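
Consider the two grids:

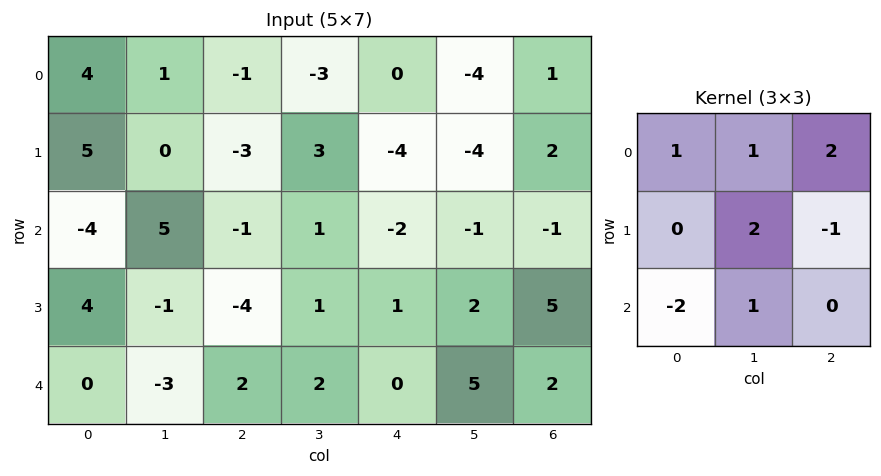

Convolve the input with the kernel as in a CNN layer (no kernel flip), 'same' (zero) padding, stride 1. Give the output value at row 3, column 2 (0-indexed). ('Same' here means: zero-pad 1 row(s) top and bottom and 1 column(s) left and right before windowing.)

The receptive field on the zero-padded input at this output position is [5 -1 1 / -1 -4 1 / -3 2 2]. Elementwise product with the kernel and sum: 5·1 + -1·1 + 1·2 + -4·2 + 1·-1 + -3·-2 + 2·1.

5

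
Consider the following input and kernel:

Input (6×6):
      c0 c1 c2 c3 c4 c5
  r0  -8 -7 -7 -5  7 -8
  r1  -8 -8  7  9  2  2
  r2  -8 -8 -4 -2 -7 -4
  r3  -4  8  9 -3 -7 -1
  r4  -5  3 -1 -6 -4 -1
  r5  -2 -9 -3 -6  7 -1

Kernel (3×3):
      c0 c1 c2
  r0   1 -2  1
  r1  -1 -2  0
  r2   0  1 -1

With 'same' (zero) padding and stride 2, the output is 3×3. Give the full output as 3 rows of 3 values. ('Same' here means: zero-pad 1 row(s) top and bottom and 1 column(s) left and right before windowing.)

Output[0,0]: The receptive field on the zero-padded input at this output position is [0 0 0 / 0 -8 -7 / 0 -8 -8]. Elementwise product with the kernel and sum: 0·1 + 0·-2 + 0·1 + 0·-1 + -8·-2 + -8·1 + -8·-1.

16 19 -9
12 15 17
33 -11 32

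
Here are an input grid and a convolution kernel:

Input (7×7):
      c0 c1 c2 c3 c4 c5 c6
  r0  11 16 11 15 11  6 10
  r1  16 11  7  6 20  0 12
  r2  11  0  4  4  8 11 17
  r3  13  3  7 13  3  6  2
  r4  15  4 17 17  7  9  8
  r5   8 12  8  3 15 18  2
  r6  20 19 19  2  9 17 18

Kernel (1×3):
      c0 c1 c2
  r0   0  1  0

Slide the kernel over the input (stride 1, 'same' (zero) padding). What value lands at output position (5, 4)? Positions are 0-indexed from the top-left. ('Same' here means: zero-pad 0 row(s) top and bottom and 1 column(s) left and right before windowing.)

The receptive field on the zero-padded input at this output position is [3 15 18]. Elementwise product with the kernel and sum: 15·1.

15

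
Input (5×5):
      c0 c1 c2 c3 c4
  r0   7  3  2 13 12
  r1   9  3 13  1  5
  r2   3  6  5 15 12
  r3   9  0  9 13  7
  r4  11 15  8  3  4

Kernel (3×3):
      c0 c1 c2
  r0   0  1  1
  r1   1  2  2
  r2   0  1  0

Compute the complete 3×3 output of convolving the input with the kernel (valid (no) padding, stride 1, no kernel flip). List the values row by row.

52 51 65
41 69 78
53 72 79

Output[0,0]: The receptive field on the input at this output position is [7 3 2 / 9 3 13 / 3 6 5]. Elementwise product with the kernel and sum: 3·1 + 2·1 + 9·1 + 3·2 + 13·2 + 6·1.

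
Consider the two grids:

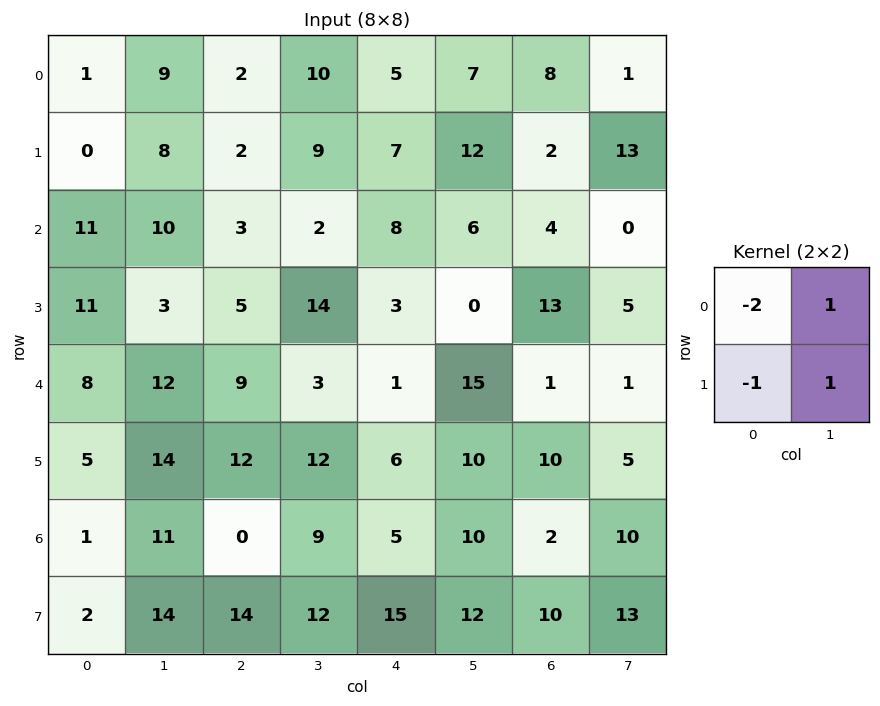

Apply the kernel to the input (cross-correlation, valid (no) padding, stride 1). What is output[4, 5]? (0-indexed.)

The receptive field on the input at this output position is [15 1 / 10 10]. Elementwise product with the kernel and sum: 15·-2 + 1·1 + 10·-1 + 10·1.

-29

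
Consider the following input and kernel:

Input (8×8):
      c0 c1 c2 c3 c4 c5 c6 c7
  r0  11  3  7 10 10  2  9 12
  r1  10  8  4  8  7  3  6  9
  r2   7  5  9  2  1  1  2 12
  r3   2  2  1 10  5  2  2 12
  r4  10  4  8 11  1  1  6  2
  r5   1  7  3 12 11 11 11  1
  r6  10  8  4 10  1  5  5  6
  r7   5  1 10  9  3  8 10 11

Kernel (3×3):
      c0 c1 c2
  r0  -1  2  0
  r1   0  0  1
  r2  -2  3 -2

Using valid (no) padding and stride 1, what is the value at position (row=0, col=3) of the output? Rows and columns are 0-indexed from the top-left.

The receptive field on the input at this output position is [10 10 2 / 8 7 3 / 2 1 1]. Elementwise product with the kernel and sum: 10·-1 + 10·2 + 3·1 + 2·-2 + 1·3 + 1·-2.

10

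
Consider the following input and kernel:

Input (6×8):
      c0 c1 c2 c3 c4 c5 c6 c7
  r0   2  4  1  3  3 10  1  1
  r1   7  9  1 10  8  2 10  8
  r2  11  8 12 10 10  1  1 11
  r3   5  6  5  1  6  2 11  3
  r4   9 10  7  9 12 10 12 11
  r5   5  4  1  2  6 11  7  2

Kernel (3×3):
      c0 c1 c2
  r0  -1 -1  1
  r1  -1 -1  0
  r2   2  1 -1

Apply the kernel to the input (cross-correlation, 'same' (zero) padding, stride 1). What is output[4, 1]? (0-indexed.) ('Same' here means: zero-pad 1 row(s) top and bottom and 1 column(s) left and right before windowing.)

-12

The receptive field on the zero-padded input at this output position is [5 6 5 / 9 10 7 / 5 4 1]. Elementwise product with the kernel and sum: 5·-1 + 6·-1 + 5·1 + 9·-1 + 10·-1 + 5·2 + 4·1 + 1·-1.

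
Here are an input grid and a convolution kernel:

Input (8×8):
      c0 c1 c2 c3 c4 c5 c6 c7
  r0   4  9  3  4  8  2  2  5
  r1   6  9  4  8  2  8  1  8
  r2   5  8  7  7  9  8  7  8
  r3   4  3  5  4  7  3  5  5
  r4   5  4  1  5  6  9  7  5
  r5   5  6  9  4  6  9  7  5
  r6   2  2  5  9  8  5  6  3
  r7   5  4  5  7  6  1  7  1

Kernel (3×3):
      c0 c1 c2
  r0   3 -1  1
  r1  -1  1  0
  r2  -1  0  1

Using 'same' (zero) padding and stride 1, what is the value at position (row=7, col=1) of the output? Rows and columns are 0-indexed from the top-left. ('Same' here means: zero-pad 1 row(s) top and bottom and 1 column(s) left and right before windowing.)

8

The receptive field on the zero-padded input at this output position is [2 2 5 / 5 4 5 / 0 0 0]. Elementwise product with the kernel and sum: 2·3 + 2·-1 + 5·1 + 5·-1 + 4·1 + 0·-1 + 0·1.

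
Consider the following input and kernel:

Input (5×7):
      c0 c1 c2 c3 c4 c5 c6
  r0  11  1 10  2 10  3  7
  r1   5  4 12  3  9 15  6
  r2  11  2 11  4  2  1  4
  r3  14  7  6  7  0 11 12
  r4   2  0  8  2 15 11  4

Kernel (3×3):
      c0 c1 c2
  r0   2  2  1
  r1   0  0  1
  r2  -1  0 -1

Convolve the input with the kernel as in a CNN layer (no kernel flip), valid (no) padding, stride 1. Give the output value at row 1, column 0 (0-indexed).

21

The receptive field on the input at this output position is [5 4 12 / 11 2 11 / 14 7 6]. Elementwise product with the kernel and sum: 5·2 + 4·2 + 12·1 + 11·1 + 14·-1 + 6·-1.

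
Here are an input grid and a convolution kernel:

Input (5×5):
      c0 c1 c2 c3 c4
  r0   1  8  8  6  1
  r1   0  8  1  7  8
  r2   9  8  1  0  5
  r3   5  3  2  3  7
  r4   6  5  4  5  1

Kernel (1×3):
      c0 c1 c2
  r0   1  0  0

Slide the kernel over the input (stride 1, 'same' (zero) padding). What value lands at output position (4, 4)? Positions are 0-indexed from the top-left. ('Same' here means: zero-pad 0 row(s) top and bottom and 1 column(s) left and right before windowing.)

The receptive field on the zero-padded input at this output position is [5 1 0]. Elementwise product with the kernel and sum: 5·1.

5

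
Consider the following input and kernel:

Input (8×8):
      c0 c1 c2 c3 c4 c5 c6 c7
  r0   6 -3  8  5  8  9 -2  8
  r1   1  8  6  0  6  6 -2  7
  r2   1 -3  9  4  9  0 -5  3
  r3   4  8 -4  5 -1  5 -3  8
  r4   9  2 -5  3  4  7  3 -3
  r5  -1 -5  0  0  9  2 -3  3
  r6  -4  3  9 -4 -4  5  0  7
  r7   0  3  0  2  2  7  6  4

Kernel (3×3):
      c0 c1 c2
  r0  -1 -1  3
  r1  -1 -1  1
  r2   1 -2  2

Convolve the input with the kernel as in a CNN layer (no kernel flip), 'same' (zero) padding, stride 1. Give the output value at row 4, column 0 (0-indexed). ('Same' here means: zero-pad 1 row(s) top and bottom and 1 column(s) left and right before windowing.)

The receptive field on the zero-padded input at this output position is [0 4 8 / 0 9 2 / 0 -1 -5]. Elementwise product with the kernel and sum: 0·-1 + 4·-1 + 8·3 + 0·-1 + 9·-1 + 2·1 + 0·1 + -1·-2 + -5·2.

5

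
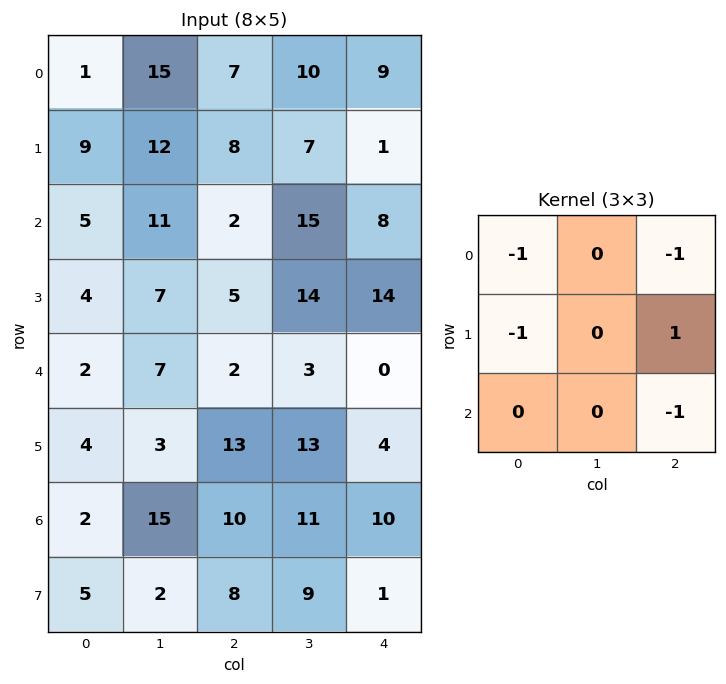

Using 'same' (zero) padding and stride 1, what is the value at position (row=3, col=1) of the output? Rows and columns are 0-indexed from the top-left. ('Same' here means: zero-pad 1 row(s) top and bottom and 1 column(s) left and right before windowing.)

-8

The receptive field on the zero-padded input at this output position is [5 11 2 / 4 7 5 / 2 7 2]. Elementwise product with the kernel and sum: 5·-1 + 2·-1 + 4·-1 + 5·1 + 2·-1.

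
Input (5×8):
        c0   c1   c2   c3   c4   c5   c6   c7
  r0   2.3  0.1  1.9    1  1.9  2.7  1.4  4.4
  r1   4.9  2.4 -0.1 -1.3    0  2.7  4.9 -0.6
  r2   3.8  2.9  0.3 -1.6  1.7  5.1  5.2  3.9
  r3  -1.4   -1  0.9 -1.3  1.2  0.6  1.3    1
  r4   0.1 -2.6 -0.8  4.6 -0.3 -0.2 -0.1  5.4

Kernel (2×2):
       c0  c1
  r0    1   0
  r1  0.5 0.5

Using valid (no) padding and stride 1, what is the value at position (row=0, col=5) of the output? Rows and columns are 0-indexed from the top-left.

The receptive field on the input at this output position is [2.7 1.4 / 2.7 4.9]. Elementwise product with the kernel and sum: 2.7·1 + 2.7·0.5 + 4.9·0.5.

6.5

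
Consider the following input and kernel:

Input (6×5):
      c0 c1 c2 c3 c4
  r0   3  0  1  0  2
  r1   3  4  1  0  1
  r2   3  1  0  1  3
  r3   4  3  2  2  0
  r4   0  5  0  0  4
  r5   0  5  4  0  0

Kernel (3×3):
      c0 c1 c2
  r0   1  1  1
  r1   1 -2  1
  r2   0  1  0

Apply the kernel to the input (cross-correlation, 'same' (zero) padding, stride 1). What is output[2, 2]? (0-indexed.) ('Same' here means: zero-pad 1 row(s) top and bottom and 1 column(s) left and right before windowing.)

9

The receptive field on the zero-padded input at this output position is [4 1 0 / 1 0 1 / 3 2 2]. Elementwise product with the kernel and sum: 4·1 + 1·1 + 0·1 + 1·1 + 0·-2 + 1·1 + 2·1.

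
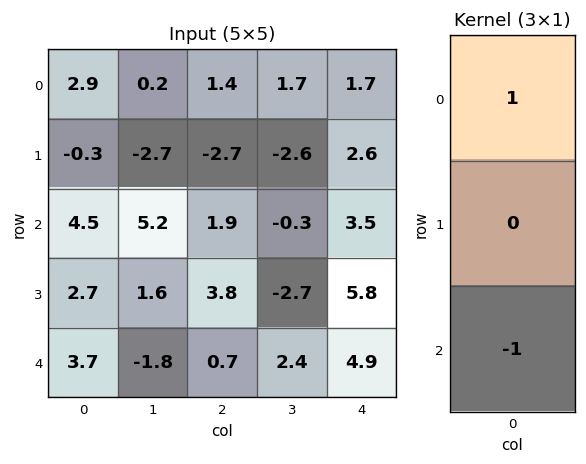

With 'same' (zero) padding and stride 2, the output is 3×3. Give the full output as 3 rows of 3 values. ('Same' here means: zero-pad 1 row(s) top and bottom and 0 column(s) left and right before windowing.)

Output[0,0]: The receptive field on the zero-padded input at this output position is [0 / 2.9 / -0.3]. Elementwise product with the kernel and sum: 0·1 + -0.3·-1.

0.3 2.7 -2.6
-3 -6.5 -3.2
2.7 3.8 5.8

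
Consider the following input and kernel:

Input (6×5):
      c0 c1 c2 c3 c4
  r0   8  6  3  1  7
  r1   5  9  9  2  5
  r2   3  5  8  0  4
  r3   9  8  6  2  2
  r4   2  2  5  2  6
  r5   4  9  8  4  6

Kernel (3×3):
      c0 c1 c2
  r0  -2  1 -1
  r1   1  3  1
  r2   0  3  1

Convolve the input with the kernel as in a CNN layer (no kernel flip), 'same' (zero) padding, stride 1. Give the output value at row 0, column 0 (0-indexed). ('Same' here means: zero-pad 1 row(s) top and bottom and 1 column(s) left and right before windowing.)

54

The receptive field on the zero-padded input at this output position is [0 0 0 / 0 8 6 / 0 5 9]. Elementwise product with the kernel and sum: 0·-2 + 0·1 + 0·-1 + 0·1 + 8·3 + 6·1 + 5·3 + 9·1.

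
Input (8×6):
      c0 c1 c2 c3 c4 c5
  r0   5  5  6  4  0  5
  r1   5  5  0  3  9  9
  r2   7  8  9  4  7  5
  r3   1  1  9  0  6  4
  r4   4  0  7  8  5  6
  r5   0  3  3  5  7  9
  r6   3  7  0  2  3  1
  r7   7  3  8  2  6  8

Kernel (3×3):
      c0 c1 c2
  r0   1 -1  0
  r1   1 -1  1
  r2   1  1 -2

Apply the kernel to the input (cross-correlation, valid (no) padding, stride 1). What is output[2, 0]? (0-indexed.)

-2

The receptive field on the input at this output position is [7 8 9 / 1 1 9 / 4 0 7]. Elementwise product with the kernel and sum: 7·1 + 8·-1 + 1·1 + 1·-1 + 9·1 + 4·1 + 0·1 + 7·-2.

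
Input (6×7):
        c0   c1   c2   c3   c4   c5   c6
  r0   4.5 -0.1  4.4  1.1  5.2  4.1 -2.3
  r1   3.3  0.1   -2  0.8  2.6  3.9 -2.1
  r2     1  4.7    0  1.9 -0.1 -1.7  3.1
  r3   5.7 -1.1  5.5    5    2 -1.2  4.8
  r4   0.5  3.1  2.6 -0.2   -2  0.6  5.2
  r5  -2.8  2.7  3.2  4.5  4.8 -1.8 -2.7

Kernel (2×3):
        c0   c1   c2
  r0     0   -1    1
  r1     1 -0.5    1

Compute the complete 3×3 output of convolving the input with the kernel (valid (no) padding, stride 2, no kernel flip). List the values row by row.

Output[0,0]: The receptive field on the input at this output position is [4.5 -0.1 4.4 / 3.3 0.1 -2]. Elementwise product with the kernel and sum: -0.1·-1 + 4.4·1 + 3.3·1 + 0.1·-0.5 + -2·1.
Output[0,1]: The receptive field on the input at this output position is [4.4 1.1 5.2 / -2 0.8 2.6]. Elementwise product with the kernel and sum: 1.1·-1 + 5.2·1 + -2·1 + 0.8·-0.5 + 2.6·1.

5.75 4.3 -7.85
7.05 3 12.2
-1.45 3.95 7.6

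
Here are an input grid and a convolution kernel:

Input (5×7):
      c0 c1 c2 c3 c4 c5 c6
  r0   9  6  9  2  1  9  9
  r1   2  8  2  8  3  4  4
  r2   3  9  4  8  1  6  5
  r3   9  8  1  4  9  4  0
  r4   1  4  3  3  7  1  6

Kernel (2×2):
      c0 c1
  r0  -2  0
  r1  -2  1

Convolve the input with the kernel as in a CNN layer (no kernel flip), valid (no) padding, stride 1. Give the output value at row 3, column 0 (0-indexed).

The receptive field on the input at this output position is [9 8 / 1 4]. Elementwise product with the kernel and sum: 9·-2 + 1·-2 + 4·1.

-16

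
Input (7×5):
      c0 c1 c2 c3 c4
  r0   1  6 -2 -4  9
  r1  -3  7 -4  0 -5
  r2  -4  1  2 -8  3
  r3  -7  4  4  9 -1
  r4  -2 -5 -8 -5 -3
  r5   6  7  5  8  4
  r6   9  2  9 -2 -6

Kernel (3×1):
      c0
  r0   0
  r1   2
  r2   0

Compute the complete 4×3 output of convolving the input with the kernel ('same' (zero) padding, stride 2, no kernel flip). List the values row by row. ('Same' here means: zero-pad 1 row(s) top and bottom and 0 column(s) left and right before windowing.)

2 -4 18
-8 4 6
-4 -16 -6
18 18 -12

Output[0,0]: The receptive field on the zero-padded input at this output position is [0 / 1 / -3]. Elementwise product with the kernel and sum: 1·2.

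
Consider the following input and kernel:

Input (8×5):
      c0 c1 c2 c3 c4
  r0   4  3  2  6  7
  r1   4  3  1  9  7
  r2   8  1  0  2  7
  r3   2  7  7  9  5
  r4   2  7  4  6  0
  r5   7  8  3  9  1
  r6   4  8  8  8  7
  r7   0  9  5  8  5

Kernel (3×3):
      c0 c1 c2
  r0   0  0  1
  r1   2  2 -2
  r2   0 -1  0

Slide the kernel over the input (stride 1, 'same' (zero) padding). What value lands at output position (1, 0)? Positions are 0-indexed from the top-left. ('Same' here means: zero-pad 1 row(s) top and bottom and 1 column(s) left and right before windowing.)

The receptive field on the zero-padded input at this output position is [0 4 3 / 0 4 3 / 0 8 1]. Elementwise product with the kernel and sum: 3·1 + 0·2 + 4·2 + 3·-2 + 8·-1.

-3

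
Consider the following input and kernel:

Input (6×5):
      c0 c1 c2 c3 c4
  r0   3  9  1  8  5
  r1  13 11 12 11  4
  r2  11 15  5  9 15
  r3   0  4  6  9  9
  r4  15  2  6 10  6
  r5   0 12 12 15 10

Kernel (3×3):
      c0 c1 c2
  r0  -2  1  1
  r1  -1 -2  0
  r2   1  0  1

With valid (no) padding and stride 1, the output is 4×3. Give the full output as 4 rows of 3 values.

Output[0,0]: The receptive field on the input at this output position is [3 9 1 / 13 11 12 / 11 15 5]. Elementwise product with the kernel and sum: 3·-2 + 9·1 + 1·1 + 13·-1 + 11·-2 + 11·1 + 5·1.

-15 -20 -3
-38 -11 -17
11 -20 2
3 20 2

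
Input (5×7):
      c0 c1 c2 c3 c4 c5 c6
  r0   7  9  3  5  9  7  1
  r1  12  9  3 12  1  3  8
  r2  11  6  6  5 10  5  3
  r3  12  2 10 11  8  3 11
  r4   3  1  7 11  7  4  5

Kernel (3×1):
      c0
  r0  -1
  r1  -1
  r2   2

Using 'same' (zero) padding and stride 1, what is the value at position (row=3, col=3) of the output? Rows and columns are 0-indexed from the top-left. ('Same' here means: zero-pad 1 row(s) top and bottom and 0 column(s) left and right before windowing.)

The receptive field on the zero-padded input at this output position is [5 / 11 / 11]. Elementwise product with the kernel and sum: 5·-1 + 11·-1 + 11·2.

6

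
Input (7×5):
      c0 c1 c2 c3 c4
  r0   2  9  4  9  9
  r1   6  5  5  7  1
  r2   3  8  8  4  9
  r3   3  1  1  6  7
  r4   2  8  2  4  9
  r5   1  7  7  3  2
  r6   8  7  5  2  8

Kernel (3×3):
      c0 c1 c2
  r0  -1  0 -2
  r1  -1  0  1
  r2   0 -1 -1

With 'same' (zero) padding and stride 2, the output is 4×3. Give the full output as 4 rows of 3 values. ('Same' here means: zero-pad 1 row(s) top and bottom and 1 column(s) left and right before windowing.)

-2 -12 -10
-6 -30 -18
-2 -27 -12
-7 -18 -5

Output[0,0]: The receptive field on the zero-padded input at this output position is [0 0 0 / 0 2 9 / 0 6 5]. Elementwise product with the kernel and sum: 0·-1 + 0·-2 + 0·-1 + 9·1 + 6·-1 + 5·-1.
Output[0,1]: The receptive field on the zero-padded input at this output position is [0 0 0 / 9 4 9 / 5 5 7]. Elementwise product with the kernel and sum: 0·-1 + 0·-2 + 9·-1 + 9·1 + 5·-1 + 7·-1.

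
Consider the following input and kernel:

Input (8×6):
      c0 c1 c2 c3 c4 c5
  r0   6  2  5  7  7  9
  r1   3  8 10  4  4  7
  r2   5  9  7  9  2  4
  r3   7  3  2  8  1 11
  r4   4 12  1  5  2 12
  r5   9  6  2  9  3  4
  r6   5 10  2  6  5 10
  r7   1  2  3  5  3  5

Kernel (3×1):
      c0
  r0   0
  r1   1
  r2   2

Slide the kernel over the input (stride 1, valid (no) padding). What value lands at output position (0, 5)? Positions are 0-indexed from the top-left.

15

The receptive field on the input at this output position is [9 / 7 / 4]. Elementwise product with the kernel and sum: 7·1 + 4·2.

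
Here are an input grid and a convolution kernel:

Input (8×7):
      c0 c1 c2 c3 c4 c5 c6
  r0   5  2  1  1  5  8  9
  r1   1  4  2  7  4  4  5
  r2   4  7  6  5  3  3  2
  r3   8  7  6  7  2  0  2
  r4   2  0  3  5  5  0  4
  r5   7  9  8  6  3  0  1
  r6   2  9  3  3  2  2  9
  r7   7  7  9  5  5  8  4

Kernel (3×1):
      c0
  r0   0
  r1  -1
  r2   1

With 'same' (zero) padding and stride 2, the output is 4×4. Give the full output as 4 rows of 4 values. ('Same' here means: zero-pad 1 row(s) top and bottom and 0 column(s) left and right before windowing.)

Output[0,0]: The receptive field on the zero-padded input at this output position is [0 / 5 / 1]. Elementwise product with the kernel and sum: 5·-1 + 1·1.

-4 1 -1 -4
4 0 -1 0
5 5 -2 -3
5 6 3 -5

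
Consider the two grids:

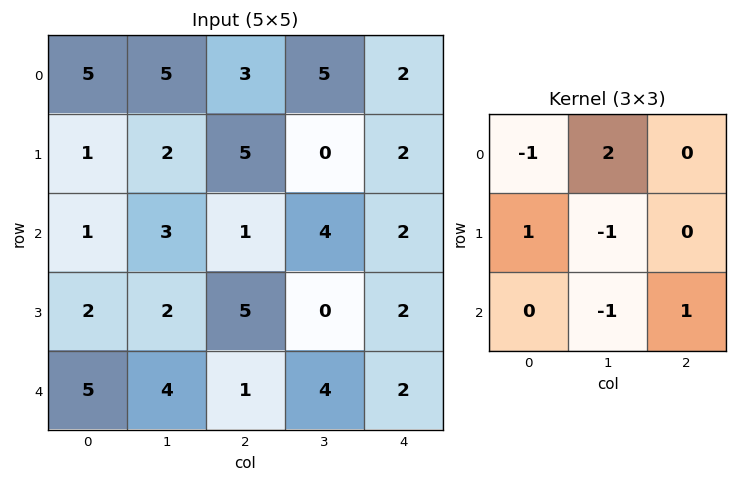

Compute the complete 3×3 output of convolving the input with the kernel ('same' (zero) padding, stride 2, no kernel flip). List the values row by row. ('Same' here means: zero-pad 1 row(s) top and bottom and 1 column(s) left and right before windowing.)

-4 -3 1
1 5 4
-1 11 6

Output[0,0]: The receptive field on the zero-padded input at this output position is [0 0 0 / 0 5 5 / 0 1 2]. Elementwise product with the kernel and sum: 0·-1 + 0·2 + 0·1 + 5·-1 + 1·-1 + 2·1.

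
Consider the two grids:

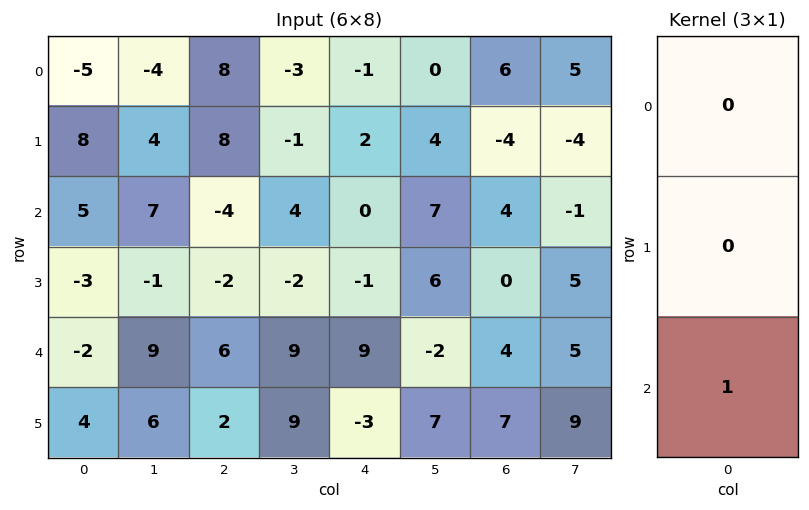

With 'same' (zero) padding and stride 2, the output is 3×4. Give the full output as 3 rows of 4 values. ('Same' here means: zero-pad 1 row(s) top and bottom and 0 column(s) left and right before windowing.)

Output[0,0]: The receptive field on the zero-padded input at this output position is [0 / -5 / 8]. Elementwise product with the kernel and sum: 8·1.
Output[0,1]: The receptive field on the zero-padded input at this output position is [0 / 8 / 8]. Elementwise product with the kernel and sum: 8·1.

8 8 2 -4
-3 -2 -1 0
4 2 -3 7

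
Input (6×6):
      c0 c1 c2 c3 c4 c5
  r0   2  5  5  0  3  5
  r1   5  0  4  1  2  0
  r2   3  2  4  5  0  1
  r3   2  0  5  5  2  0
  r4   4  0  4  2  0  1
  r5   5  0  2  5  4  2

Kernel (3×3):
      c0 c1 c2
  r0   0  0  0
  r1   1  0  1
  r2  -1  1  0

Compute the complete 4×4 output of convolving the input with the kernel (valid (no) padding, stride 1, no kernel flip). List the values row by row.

8 3 7 -4
5 12 4 3
3 9 5 3
3 4 7 2

Output[0,0]: The receptive field on the input at this output position is [2 5 5 / 5 0 4 / 3 2 4]. Elementwise product with the kernel and sum: 5·1 + 4·1 + 3·-1 + 2·1.
Output[0,1]: The receptive field on the input at this output position is [5 5 0 / 0 4 1 / 2 4 5]. Elementwise product with the kernel and sum: 0·1 + 1·1 + 2·-1 + 4·1.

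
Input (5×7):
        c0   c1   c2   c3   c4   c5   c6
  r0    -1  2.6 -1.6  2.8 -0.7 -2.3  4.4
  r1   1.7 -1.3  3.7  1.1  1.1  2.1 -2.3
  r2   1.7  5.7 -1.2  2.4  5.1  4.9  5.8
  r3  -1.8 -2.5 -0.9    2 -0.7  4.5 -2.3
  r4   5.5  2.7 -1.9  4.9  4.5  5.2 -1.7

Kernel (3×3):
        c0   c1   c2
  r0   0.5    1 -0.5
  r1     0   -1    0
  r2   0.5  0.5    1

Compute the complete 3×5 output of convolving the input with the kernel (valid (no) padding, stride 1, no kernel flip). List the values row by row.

Output[0,0]: The receptive field on the input at this output position is [-1 2.6 -1.6 / 1.7 -1.3 3.7 / 1.7 5.7 -1.2]. Elementwise product with the kernel and sum: -1·0.5 + 2.6·1 + -1.6·-0.5 + -1.3·-1 + 1.7·0.5 + 5.7·0.5 + -1.2·1.
Output[0,1]: The receptive field on the input at this output position is [2.6 -1.6 2.8 / -1.3 3.7 1.1 / 5.7 -1.2 2.4]. Elementwise product with the kernel and sum: 2.6·0.5 + -1.6·1 + 2.8·-0.5 + 3.7·-1 + 5.7·0.5 + -1.2·0.5 + 2.4·1.

6.7 -0.75 6.95 9.4 3.85
-11.05 4 -0.15 0.65 -1.5
11.85 6.65 3.25 14.45 3.2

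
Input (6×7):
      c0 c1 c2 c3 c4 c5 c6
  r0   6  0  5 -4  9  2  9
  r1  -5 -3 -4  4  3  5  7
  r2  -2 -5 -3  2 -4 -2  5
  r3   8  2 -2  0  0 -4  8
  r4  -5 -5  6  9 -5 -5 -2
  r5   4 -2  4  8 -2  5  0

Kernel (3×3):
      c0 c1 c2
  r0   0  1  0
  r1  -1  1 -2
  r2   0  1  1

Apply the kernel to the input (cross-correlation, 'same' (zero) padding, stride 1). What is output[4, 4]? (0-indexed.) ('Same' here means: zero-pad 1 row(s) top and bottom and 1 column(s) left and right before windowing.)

The receptive field on the zero-padded input at this output position is [0 0 -4 / 9 -5 -5 / 8 -2 5]. Elementwise product with the kernel and sum: 0·1 + 9·-1 + -5·1 + -5·-2 + -2·1 + 5·1.

-1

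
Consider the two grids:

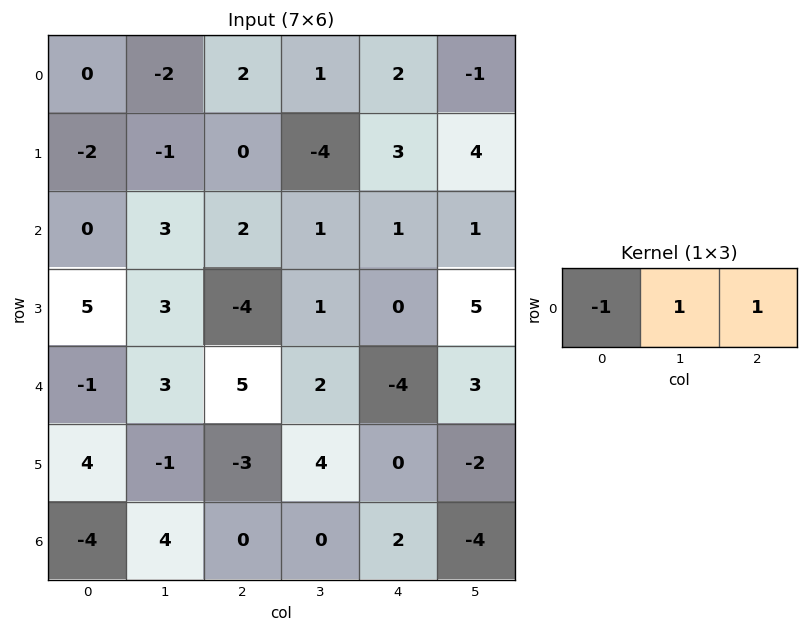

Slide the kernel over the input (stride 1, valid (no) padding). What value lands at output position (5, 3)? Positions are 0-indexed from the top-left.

The receptive field on the input at this output position is [4 0 -2]. Elementwise product with the kernel and sum: 4·-1 + 0·1 + -2·1.

-6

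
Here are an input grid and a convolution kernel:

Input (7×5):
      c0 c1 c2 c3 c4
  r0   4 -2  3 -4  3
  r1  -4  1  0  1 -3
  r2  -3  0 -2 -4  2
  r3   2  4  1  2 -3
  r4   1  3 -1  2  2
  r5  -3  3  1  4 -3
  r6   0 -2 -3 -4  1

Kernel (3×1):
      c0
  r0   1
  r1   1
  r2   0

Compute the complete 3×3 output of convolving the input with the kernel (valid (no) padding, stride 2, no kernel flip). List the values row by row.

0 3 0
-1 -1 -1
-2 0 -1

Output[0,0]: The receptive field on the input at this output position is [4 / -4 / -3]. Elementwise product with the kernel and sum: 4·1 + -4·1.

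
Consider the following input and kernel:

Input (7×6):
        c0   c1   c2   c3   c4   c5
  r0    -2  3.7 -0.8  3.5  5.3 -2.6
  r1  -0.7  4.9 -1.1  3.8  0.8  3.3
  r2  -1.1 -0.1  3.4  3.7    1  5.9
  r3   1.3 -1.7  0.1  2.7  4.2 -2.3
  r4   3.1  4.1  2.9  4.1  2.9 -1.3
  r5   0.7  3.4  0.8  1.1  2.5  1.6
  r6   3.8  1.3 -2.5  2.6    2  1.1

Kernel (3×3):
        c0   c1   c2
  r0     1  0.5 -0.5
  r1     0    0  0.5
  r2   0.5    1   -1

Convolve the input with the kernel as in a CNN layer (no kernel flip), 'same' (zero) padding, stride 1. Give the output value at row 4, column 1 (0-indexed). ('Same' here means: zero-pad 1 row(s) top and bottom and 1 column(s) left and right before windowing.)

4.8

The receptive field on the zero-padded input at this output position is [1.3 -1.7 0.1 / 3.1 4.1 2.9 / 0.7 3.4 0.8]. Elementwise product with the kernel and sum: 1.3·1 + -1.7·0.5 + 0.1·-0.5 + 2.9·0.5 + 0.7·0.5 + 3.4·1 + 0.8·-1.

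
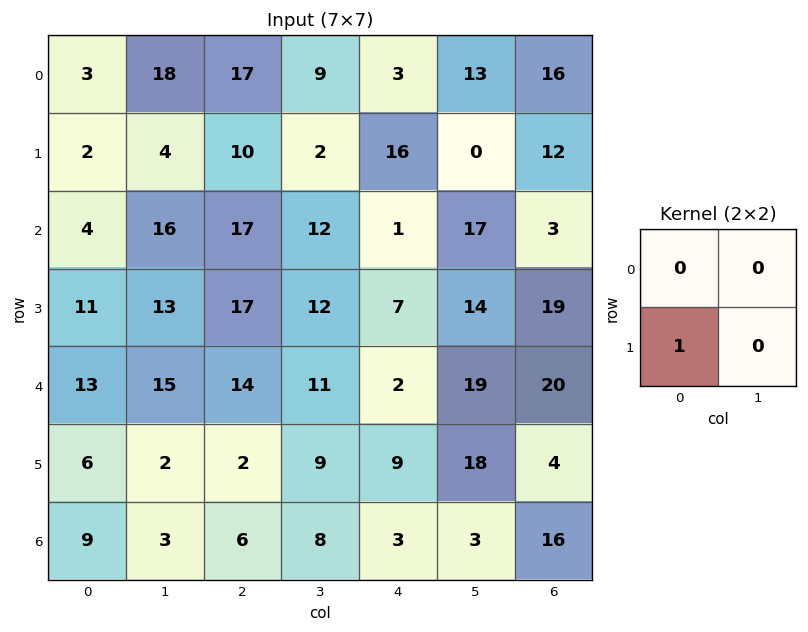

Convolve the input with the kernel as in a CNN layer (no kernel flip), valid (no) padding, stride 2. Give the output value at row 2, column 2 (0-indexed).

The receptive field on the input at this output position is [2 19 / 9 18]. Elementwise product with the kernel and sum: 9·1.

9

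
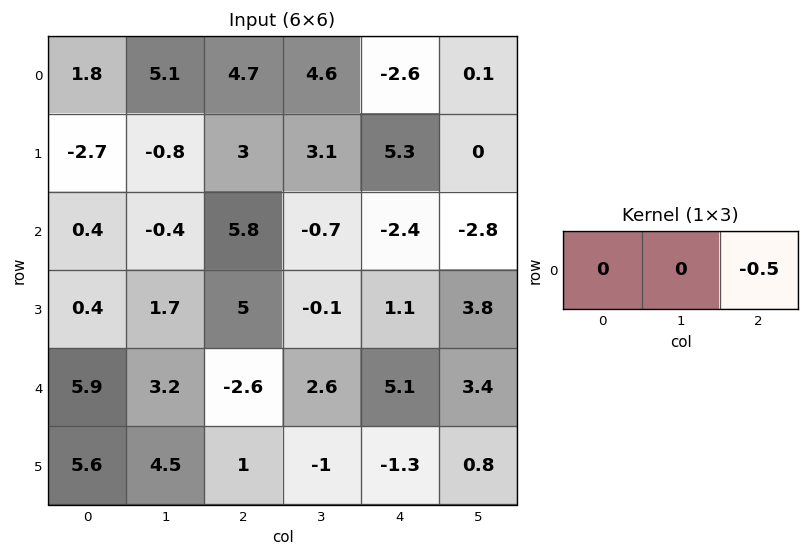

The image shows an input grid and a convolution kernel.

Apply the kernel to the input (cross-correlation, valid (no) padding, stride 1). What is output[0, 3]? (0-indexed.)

The receptive field on the input at this output position is [4.6 -2.6 0.1]. Elementwise product with the kernel and sum: 0.1·-0.5.

-0.05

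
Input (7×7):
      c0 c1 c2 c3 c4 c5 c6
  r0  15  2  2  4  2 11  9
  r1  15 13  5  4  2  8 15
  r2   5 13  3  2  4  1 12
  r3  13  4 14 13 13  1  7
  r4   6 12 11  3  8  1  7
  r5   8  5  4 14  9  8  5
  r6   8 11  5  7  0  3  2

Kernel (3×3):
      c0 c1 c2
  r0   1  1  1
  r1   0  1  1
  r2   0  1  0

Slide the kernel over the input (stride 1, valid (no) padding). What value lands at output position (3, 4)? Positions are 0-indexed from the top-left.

The receptive field on the input at this output position is [13 1 7 / 8 1 7 / 9 8 5]. Elementwise product with the kernel and sum: 13·1 + 1·1 + 7·1 + 1·1 + 7·1 + 8·1.

37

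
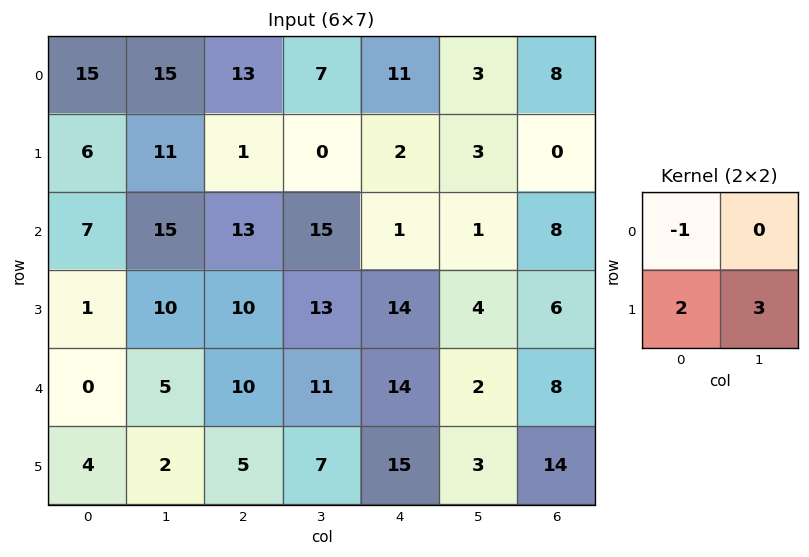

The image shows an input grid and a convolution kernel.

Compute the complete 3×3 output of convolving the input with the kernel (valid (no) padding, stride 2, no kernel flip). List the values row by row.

Output[0,0]: The receptive field on the input at this output position is [15 15 / 6 11]. Elementwise product with the kernel and sum: 15·-1 + 6·2 + 11·3.
Output[0,1]: The receptive field on the input at this output position is [13 7 / 1 0]. Elementwise product with the kernel and sum: 13·-1 + 1·2 + 0·3.

30 -11 2
25 46 39
14 21 25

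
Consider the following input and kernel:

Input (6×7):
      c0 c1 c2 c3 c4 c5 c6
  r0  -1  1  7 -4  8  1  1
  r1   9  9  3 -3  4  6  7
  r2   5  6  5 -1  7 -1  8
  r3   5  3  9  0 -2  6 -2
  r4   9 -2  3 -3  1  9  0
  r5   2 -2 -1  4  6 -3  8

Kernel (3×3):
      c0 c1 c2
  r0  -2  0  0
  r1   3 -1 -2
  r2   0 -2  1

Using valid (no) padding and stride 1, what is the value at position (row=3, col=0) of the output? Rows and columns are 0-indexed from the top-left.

16

The receptive field on the input at this output position is [5 3 9 / 9 -2 3 / 2 -2 -1]. Elementwise product with the kernel and sum: 5·-2 + 9·3 + -2·-1 + 3·-2 + -2·-2 + -1·1.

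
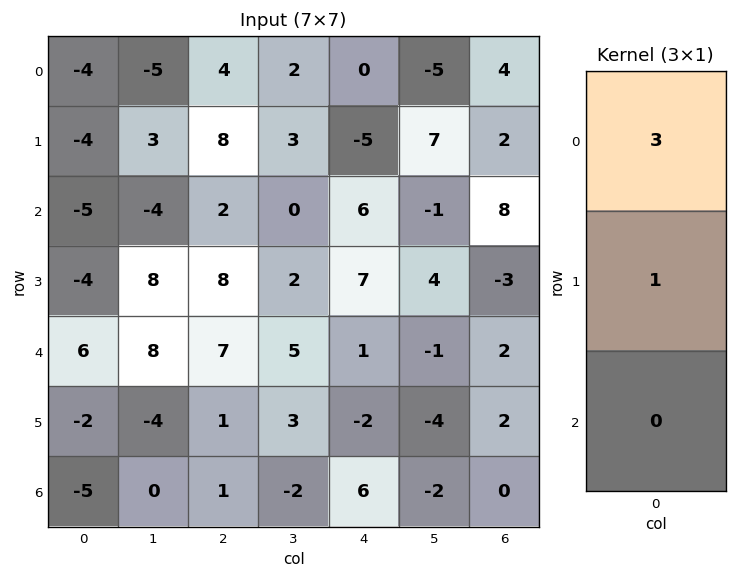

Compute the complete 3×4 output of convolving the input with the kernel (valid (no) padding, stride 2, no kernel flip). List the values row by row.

Output[0,0]: The receptive field on the input at this output position is [-4 / -4 / -5]. Elementwise product with the kernel and sum: -4·3 + -4·1.
Output[0,1]: The receptive field on the input at this output position is [4 / 8 / 2]. Elementwise product with the kernel and sum: 4·3 + 8·1.

-16 20 -5 14
-19 14 25 21
16 22 1 8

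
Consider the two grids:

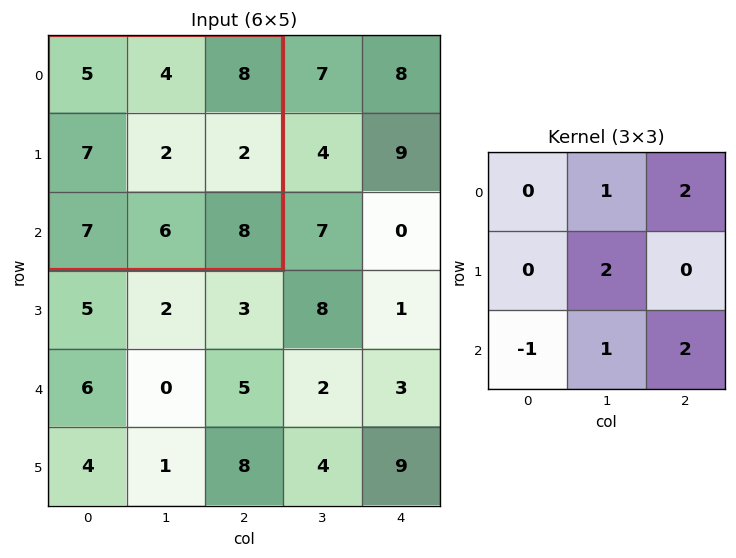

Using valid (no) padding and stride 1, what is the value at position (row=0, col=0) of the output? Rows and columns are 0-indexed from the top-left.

39

The receptive field on the input at this output position is [5 4 8 / 7 2 2 / 7 6 8]. Elementwise product with the kernel and sum: 4·1 + 8·2 + 2·2 + 7·-1 + 6·1 + 8·2.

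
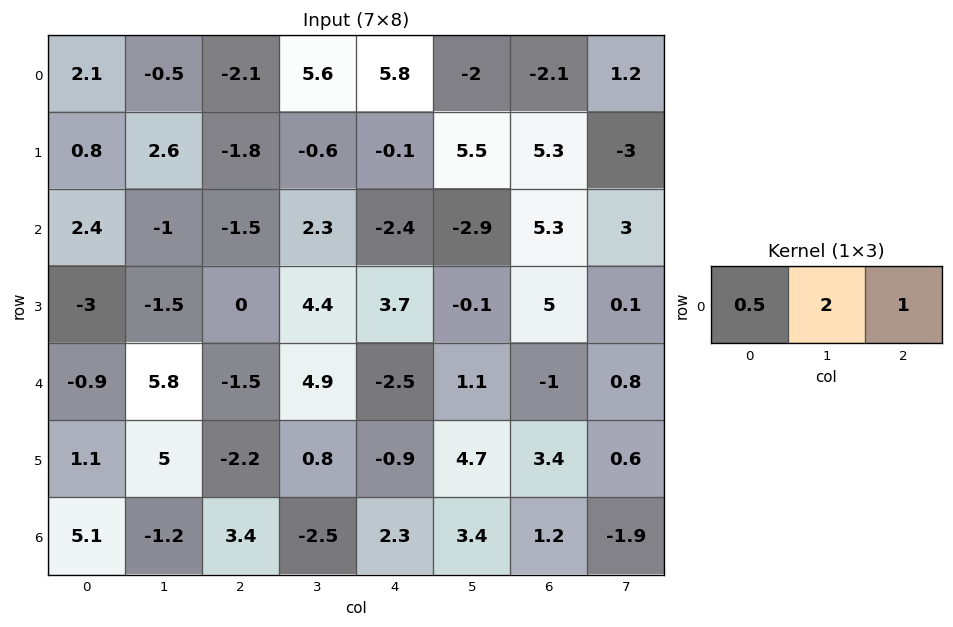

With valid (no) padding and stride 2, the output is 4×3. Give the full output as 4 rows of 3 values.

Output[0,0]: The receptive field on the input at this output position is [2.1 -0.5 -2.1]. Elementwise product with the kernel and sum: 2.1·0.5 + -0.5·2 + -2.1·1.
Output[0,1]: The receptive field on the input at this output position is [-2.1 5.6 5.8]. Elementwise product with the kernel and sum: -2.1·0.5 + 5.6·2 + 5.8·1.

-2.05 15.95 -3.2
-2.3 1.45 -1.7
9.65 6.55 -0.05
3.55 -1 9.15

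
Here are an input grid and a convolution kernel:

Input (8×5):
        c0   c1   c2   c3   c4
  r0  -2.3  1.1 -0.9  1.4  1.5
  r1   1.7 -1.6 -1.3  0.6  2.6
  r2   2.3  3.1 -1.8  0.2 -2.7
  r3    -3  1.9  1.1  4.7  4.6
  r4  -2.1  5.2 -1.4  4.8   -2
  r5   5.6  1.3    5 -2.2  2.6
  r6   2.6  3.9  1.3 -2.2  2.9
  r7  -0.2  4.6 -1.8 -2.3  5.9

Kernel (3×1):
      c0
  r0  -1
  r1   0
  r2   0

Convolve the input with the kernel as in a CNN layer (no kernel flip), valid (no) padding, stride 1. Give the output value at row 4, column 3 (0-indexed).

The receptive field on the input at this output position is [4.8 / -2.2 / -2.2]. Elementwise product with the kernel and sum: 4.8·-1.

-4.8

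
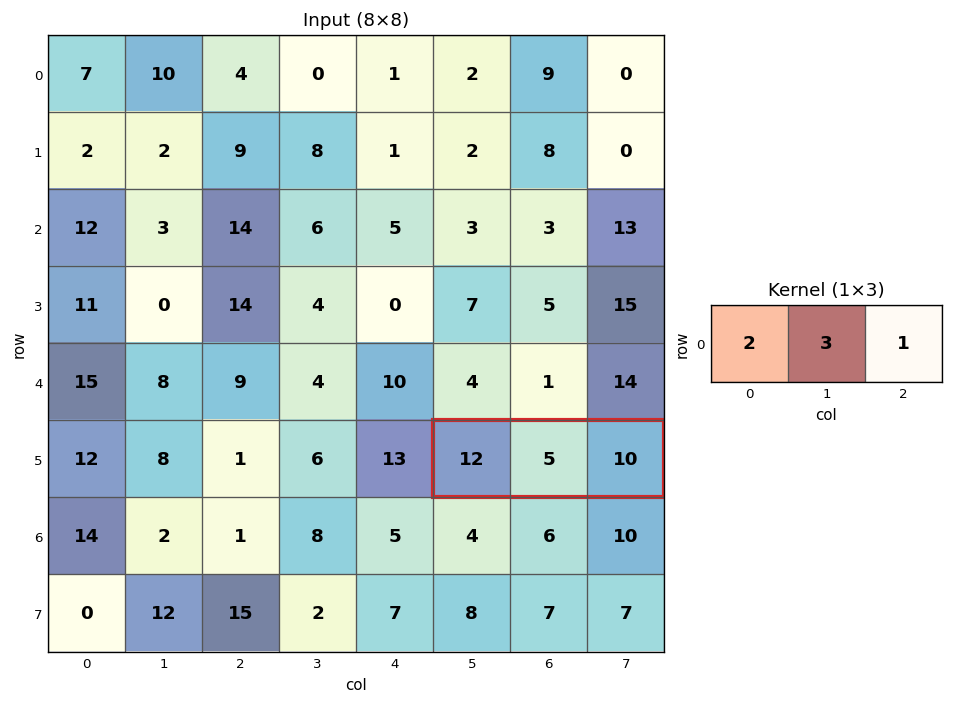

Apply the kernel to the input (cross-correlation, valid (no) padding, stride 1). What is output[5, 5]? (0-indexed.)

The receptive field on the input at this output position is [12 5 10]. Elementwise product with the kernel and sum: 12·2 + 5·3 + 10·1.

49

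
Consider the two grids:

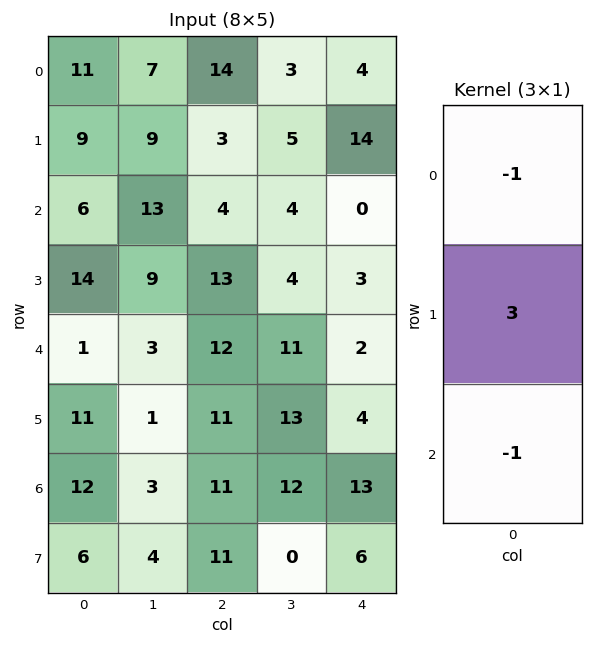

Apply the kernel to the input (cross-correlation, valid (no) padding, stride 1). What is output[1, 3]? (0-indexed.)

3

The receptive field on the input at this output position is [5 / 4 / 4]. Elementwise product with the kernel and sum: 5·-1 + 4·3 + 4·-1.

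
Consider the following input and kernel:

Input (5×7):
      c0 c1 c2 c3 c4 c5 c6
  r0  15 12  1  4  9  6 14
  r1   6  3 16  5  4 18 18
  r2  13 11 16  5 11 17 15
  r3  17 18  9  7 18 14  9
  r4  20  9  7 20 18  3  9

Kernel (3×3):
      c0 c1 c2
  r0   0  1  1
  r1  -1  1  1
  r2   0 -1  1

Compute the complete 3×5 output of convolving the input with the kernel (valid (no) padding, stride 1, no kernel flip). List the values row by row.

Output[0,0]: The receptive field on the input at this output position is [15 12 1 / 6 3 16 / 13 11 16]. Elementwise product with the kernel and sum: 12·1 + 1·1 + 6·-1 + 3·1 + 16·1 + 11·-1 + 16·1.
Output[0,1]: The receptive field on the input at this output position is [12 1 4 / 3 16 5 / 11 16 5]. Elementwise product with the kernel and sum: 1·1 + 4·1 + 3·-1 + 16·1 + 5·1 + 16·-1 + 5·1.

31 12 12 38 50
24 29 20 41 52
35 32 30 38 43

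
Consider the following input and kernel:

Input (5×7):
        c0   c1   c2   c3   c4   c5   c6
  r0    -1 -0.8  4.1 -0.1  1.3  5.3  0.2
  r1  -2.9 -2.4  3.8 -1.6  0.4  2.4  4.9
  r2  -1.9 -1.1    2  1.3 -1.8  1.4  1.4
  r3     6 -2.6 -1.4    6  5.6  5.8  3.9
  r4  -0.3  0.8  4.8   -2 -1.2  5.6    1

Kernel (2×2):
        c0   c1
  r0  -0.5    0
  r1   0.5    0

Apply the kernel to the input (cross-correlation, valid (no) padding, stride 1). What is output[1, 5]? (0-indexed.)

-0.5

The receptive field on the input at this output position is [2.4 4.9 / 1.4 1.4]. Elementwise product with the kernel and sum: 2.4·-0.5 + 1.4·0.5.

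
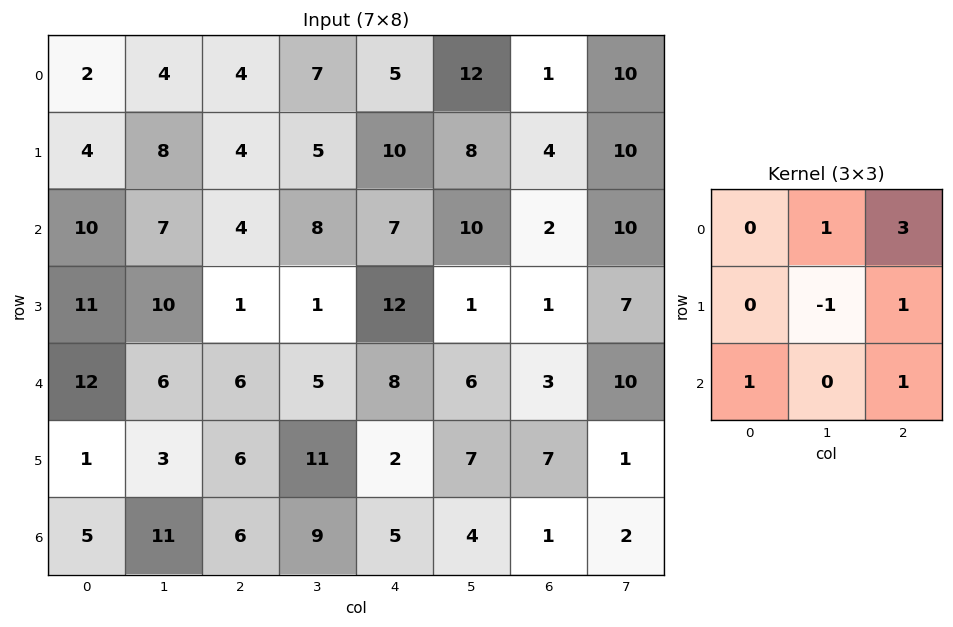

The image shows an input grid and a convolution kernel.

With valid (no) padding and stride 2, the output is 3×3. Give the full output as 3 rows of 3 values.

26 38 20
28 54 27
38 31 21

Output[0,0]: The receptive field on the input at this output position is [2 4 4 / 4 8 4 / 10 7 4]. Elementwise product with the kernel and sum: 4·1 + 4·3 + 8·-1 + 4·1 + 10·1 + 4·1.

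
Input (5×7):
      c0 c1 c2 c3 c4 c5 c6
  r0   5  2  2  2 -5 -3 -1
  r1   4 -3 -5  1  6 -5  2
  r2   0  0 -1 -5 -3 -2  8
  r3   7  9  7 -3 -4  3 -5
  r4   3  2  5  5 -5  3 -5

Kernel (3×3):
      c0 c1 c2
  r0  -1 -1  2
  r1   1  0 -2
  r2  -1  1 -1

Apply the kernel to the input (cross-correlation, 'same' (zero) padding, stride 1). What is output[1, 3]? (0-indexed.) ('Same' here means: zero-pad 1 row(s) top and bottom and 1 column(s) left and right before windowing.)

-32

The receptive field on the zero-padded input at this output position is [2 2 -5 / -5 1 6 / -1 -5 -3]. Elementwise product with the kernel and sum: 2·-1 + 2·-1 + -5·2 + -5·1 + 6·-2 + -1·-1 + -5·1 + -3·-1.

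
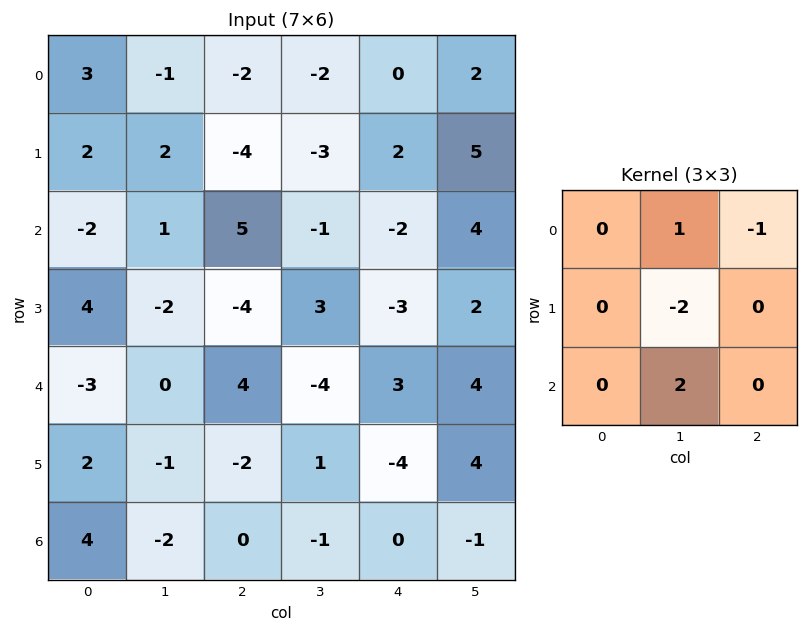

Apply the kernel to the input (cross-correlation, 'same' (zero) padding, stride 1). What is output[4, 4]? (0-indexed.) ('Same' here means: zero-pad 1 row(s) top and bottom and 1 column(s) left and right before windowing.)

-19

The receptive field on the zero-padded input at this output position is [3 -3 2 / -4 3 4 / 1 -4 4]. Elementwise product with the kernel and sum: -3·1 + 2·-1 + 3·-2 + -4·2.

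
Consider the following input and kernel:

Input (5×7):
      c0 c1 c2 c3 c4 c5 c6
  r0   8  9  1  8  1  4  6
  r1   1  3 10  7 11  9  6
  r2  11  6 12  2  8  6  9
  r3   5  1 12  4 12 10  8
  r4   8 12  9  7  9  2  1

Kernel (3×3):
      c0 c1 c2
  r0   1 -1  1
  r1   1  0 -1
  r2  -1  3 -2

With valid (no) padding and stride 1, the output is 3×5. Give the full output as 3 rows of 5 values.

-26 38 -29 19 0
-19 31 -6 13 9
20 -6 12 10 10

Output[0,0]: The receptive field on the input at this output position is [8 9 1 / 1 3 10 / 11 6 12]. Elementwise product with the kernel and sum: 8·1 + 9·-1 + 1·1 + 1·1 + 10·-1 + 11·-1 + 6·3 + 12·-2.
Output[0,1]: The receptive field on the input at this output position is [9 1 8 / 3 10 7 / 6 12 2]. Elementwise product with the kernel and sum: 9·1 + 1·-1 + 8·1 + 3·1 + 7·-1 + 6·-1 + 12·3 + 2·-2.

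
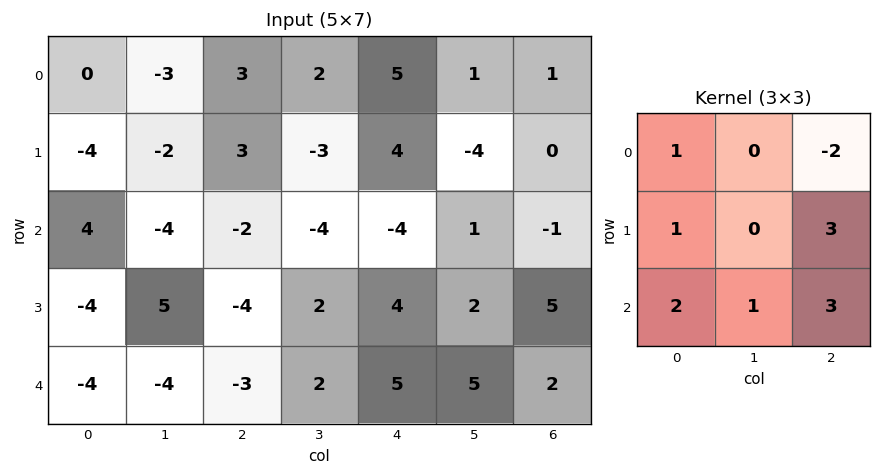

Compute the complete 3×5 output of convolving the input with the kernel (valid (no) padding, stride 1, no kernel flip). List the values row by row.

Output[0,0]: The receptive field on the input at this output position is [0 -3 3 / -4 -2 3 / 4 -4 -2]. Elementwise product with the kernel and sum: 0·1 + 3·-2 + -4·1 + 3·3 + 4·2 + -4·1 + -2·3.
Output[0,1]: The receptive field on the input at this output position is [-3 3 2 / -2 3 -3 / -4 -2 -4]. Elementwise product with the kernel and sum: -3·1 + 2·-2 + -2·1 + -3·3 + -4·2 + -2·1 + -4·3.

-3 -40 -12 -24 -3
-27 0 -13 18 22
-29 10 25 26 38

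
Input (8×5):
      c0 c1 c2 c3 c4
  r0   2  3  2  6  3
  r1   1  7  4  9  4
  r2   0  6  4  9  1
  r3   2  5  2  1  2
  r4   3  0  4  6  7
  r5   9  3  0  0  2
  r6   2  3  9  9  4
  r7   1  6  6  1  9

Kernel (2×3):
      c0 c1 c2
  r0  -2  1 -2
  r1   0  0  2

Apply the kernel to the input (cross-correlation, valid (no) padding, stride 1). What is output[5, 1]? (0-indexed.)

12

The receptive field on the input at this output position is [3 0 0 / 3 9 9]. Elementwise product with the kernel and sum: 3·-2 + 0·1 + 0·-2 + 9·2.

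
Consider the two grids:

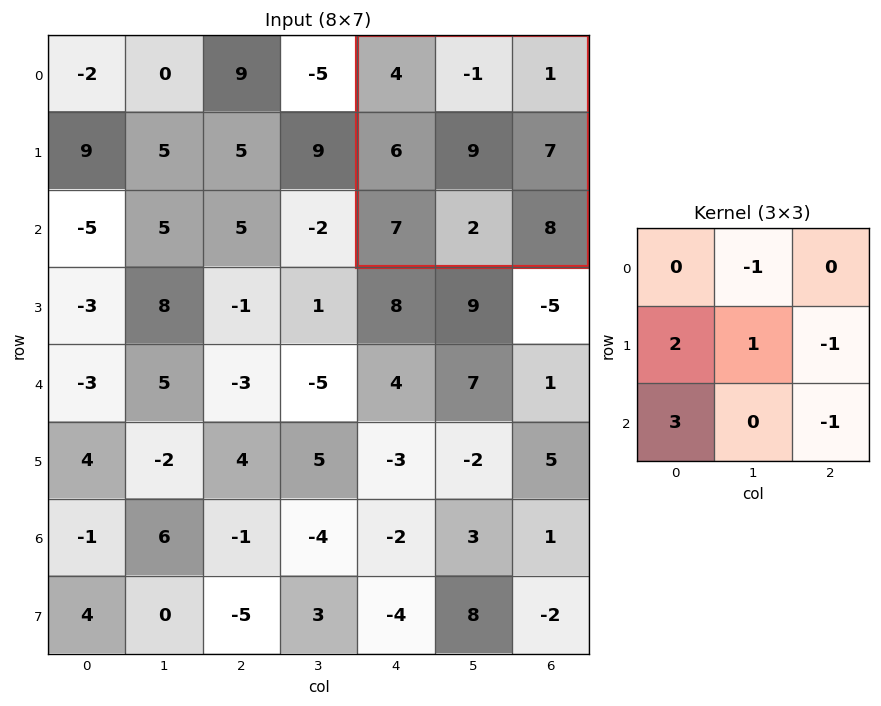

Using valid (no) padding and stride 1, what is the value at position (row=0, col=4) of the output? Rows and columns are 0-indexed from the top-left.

28

The receptive field on the input at this output position is [4 -1 1 / 6 9 7 / 7 2 8]. Elementwise product with the kernel and sum: -1·-1 + 6·2 + 9·1 + 7·-1 + 7·3 + 8·-1.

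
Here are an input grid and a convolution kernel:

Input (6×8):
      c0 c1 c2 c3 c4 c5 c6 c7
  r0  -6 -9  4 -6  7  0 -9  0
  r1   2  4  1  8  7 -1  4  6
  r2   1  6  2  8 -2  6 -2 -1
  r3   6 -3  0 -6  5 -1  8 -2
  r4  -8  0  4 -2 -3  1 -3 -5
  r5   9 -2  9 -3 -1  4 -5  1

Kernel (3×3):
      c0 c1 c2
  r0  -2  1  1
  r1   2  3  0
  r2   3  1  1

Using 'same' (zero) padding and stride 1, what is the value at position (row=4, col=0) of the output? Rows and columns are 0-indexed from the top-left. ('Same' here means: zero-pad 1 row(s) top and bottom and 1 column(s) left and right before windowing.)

-14

The receptive field on the zero-padded input at this output position is [0 6 -3 / 0 -8 0 / 0 9 -2]. Elementwise product with the kernel and sum: 0·-2 + 6·1 + -3·1 + 0·2 + -8·3 + 0·3 + 9·1 + -2·1.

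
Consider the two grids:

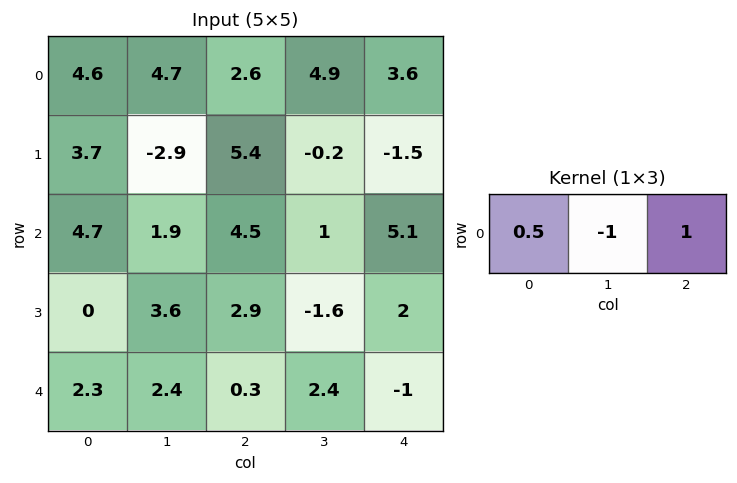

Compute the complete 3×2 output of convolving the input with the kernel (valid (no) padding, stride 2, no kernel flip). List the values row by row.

0.2 -0
4.95 6.35
-0.95 -3.25

Output[0,0]: The receptive field on the input at this output position is [4.6 4.7 2.6]. Elementwise product with the kernel and sum: 4.6·0.5 + 4.7·-1 + 2.6·1.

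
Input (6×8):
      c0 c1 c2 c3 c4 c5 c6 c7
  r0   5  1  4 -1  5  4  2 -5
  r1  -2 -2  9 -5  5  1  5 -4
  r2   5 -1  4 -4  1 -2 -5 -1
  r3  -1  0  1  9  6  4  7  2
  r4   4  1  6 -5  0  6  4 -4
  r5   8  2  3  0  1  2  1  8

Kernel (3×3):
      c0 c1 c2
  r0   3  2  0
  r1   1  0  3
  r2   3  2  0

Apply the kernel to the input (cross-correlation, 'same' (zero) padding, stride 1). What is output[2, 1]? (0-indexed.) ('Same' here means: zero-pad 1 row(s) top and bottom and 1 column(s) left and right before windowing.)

4

The receptive field on the zero-padded input at this output position is [-2 -2 9 / 5 -1 4 / -1 0 1]. Elementwise product with the kernel and sum: -2·3 + -2·2 + 5·1 + 4·3 + -1·3 + 0·2.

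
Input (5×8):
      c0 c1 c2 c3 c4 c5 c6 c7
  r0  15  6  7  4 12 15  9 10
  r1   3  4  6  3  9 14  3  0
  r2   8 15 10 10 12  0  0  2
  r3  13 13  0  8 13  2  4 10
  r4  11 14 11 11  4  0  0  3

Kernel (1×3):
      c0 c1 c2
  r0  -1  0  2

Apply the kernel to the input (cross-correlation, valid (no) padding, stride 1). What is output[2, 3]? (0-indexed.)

-10

The receptive field on the input at this output position is [10 12 0]. Elementwise product with the kernel and sum: 10·-1 + 0·2.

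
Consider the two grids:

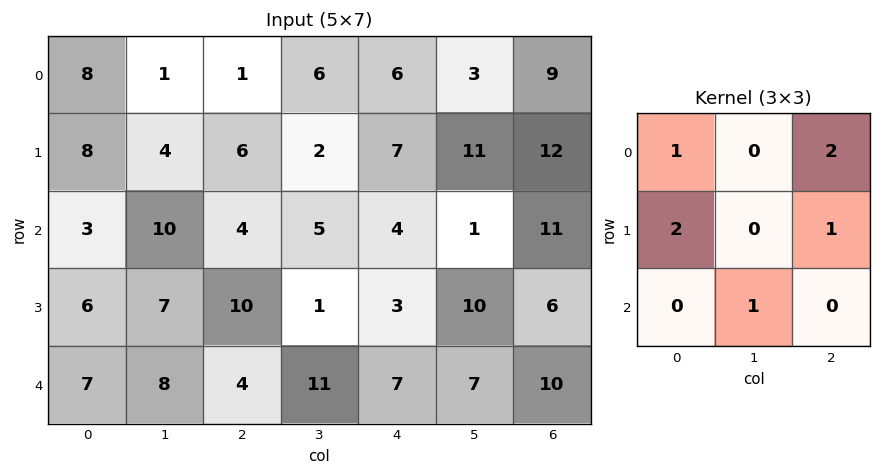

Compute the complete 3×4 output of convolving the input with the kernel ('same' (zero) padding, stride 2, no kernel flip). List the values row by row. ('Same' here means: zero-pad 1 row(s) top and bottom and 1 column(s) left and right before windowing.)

9 14 22 18
24 43 38 19
22 36 50 24

Output[0,0]: The receptive field on the zero-padded input at this output position is [0 0 0 / 0 8 1 / 0 8 4]. Elementwise product with the kernel and sum: 0·1 + 0·2 + 0·2 + 1·1 + 8·1.
Output[0,1]: The receptive field on the zero-padded input at this output position is [0 0 0 / 1 1 6 / 4 6 2]. Elementwise product with the kernel and sum: 0·1 + 0·2 + 1·2 + 6·1 + 6·1.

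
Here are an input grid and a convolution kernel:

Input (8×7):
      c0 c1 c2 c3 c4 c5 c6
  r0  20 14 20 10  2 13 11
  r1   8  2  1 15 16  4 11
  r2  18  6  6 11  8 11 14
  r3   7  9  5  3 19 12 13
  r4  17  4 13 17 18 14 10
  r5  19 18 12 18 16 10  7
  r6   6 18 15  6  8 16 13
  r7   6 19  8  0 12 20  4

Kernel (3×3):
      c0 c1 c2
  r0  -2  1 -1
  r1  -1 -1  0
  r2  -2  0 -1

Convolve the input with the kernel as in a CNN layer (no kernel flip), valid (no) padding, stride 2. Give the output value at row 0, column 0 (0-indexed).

-98

The receptive field on the input at this output position is [20 14 20 / 8 2 1 / 18 6 6]. Elementwise product with the kernel and sum: 20·-2 + 14·1 + 20·-1 + 8·-1 + 2·-1 + 18·-2 + 6·-1.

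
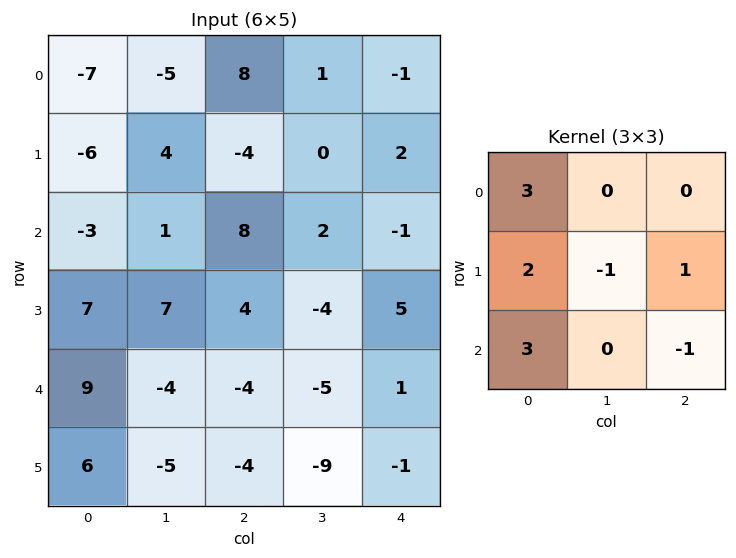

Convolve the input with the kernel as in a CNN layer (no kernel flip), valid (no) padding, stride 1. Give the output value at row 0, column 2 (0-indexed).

The receptive field on the input at this output position is [8 1 -1 / -4 0 2 / 8 2 -1]. Elementwise product with the kernel and sum: 8·3 + -4·2 + 0·-1 + 2·1 + 8·3 + -1·-1.

43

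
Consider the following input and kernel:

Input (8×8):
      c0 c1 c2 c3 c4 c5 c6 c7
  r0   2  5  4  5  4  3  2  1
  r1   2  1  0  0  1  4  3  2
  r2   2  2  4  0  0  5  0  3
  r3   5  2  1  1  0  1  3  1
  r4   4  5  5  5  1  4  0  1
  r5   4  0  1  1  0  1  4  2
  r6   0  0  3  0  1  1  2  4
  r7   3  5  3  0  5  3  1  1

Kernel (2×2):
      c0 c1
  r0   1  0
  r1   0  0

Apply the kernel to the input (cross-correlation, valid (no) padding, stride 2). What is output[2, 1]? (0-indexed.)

5

The receptive field on the input at this output position is [5 5 / 1 1]. Elementwise product with the kernel and sum: 5·1.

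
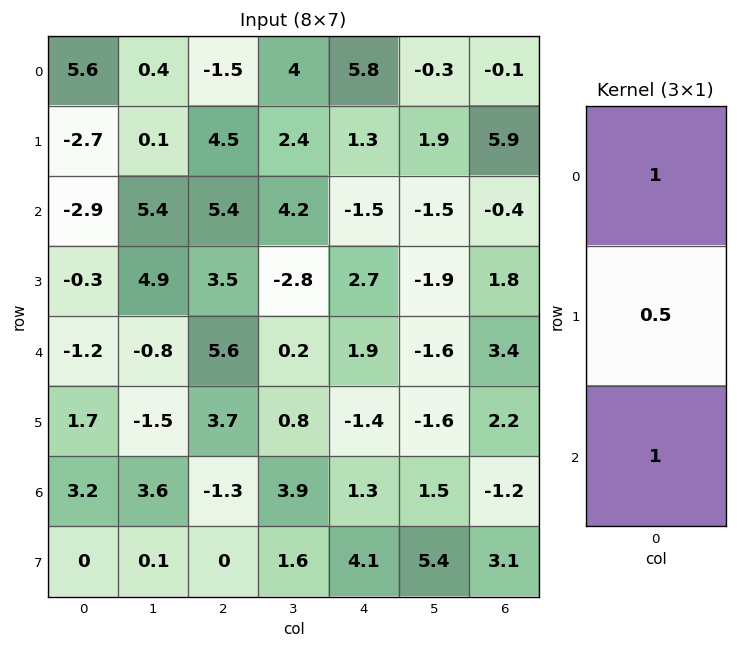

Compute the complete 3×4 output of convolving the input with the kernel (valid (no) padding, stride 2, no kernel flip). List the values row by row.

Output[0,0]: The receptive field on the input at this output position is [5.6 / -2.7 / -2.9]. Elementwise product with the kernel and sum: 5.6·1 + -2.7·0.5 + -2.9·1.

1.35 6.15 4.95 2.45
-4.25 12.75 1.75 3.9
2.85 6.15 2.5 3.3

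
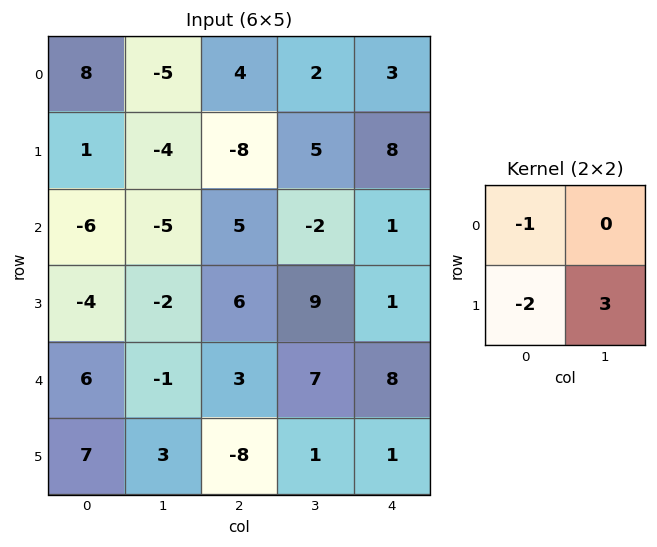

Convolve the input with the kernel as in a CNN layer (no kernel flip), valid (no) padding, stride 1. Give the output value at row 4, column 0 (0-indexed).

-11

The receptive field on the input at this output position is [6 -1 / 7 3]. Elementwise product with the kernel and sum: 6·-1 + 7·-2 + 3·3.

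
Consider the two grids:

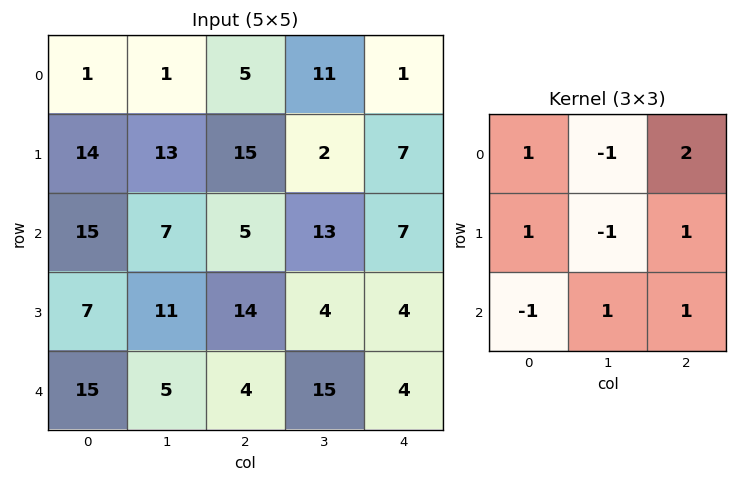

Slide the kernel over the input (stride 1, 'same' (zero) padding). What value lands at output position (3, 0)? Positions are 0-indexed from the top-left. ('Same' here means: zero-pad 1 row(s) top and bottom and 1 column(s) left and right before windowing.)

The receptive field on the zero-padded input at this output position is [0 15 7 / 0 7 11 / 0 15 5]. Elementwise product with the kernel and sum: 0·1 + 15·-1 + 7·2 + 0·1 + 7·-1 + 11·1 + 0·-1 + 15·1 + 5·1.

23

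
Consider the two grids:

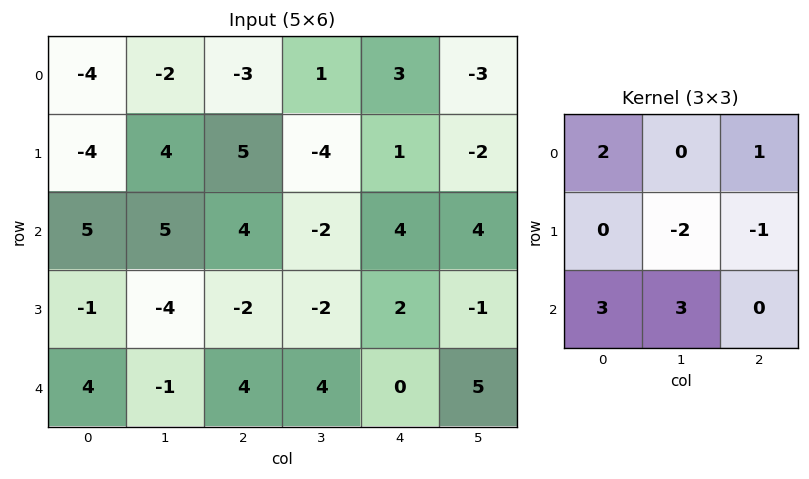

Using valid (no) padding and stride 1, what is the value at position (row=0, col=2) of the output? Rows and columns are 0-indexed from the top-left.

The receptive field on the input at this output position is [-3 1 3 / 5 -4 1 / 4 -2 4]. Elementwise product with the kernel and sum: -3·2 + 3·1 + -4·-2 + 1·-1 + 4·3 + -2·3.

10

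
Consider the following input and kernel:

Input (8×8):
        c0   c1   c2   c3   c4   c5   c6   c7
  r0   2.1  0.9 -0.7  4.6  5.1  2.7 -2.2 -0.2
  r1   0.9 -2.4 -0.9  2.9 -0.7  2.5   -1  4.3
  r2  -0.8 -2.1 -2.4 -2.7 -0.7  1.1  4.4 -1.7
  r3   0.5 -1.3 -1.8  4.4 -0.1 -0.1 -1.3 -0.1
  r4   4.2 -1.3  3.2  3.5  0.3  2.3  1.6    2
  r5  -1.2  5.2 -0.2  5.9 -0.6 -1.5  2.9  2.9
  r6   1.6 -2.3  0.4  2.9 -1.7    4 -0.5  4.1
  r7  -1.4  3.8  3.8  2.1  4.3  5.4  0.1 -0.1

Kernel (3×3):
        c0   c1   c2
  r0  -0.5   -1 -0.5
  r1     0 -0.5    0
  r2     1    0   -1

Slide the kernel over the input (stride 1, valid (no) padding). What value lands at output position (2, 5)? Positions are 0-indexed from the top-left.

The receptive field on the input at this output position is [1.1 4.4 -1.7 / -0.1 -1.3 -0.1 / 2.3 1.6 2]. Elementwise product with the kernel and sum: 1.1·-0.5 + 4.4·-1 + -1.7·-0.5 + -1.3·-0.5 + 2.3·1 + 2·-1.

-3.15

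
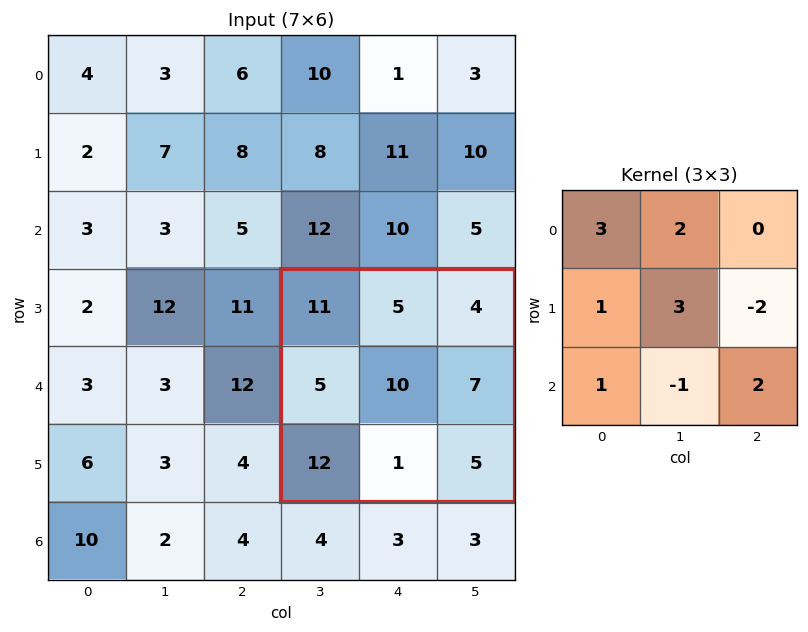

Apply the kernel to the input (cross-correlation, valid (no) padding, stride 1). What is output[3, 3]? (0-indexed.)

The receptive field on the input at this output position is [11 5 4 / 5 10 7 / 12 1 5]. Elementwise product with the kernel and sum: 11·3 + 5·2 + 5·1 + 10·3 + 7·-2 + 12·1 + 1·-1 + 5·2.

85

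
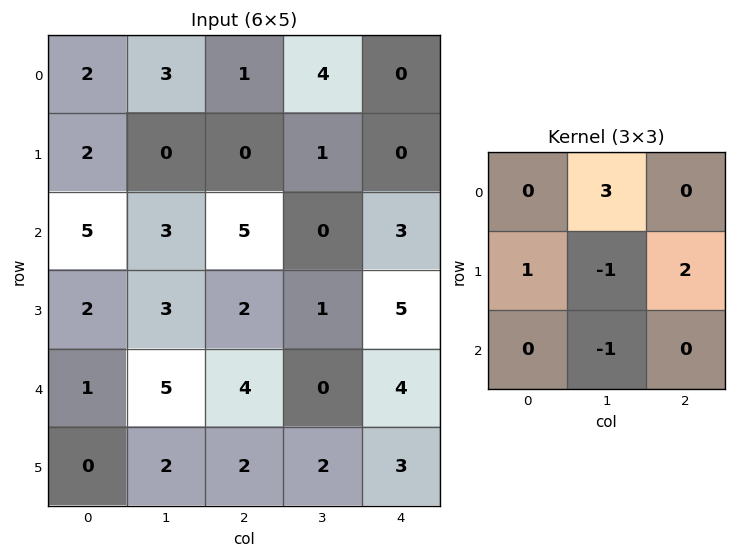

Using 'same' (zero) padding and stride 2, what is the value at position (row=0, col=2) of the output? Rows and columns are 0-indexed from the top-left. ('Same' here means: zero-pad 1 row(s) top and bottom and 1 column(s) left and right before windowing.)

The receptive field on the zero-padded input at this output position is [0 0 0 / 4 0 0 / 1 0 0]. Elementwise product with the kernel and sum: 0·3 + 4·1 + 0·-1 + 0·2 + 0·-1.

4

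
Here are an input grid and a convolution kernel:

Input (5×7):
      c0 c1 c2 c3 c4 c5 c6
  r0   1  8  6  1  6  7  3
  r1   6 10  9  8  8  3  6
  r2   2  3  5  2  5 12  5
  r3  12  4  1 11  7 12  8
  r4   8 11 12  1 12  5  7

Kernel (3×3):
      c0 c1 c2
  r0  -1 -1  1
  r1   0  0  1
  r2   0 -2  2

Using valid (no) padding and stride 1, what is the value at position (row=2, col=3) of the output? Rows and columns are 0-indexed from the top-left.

The receptive field on the input at this output position is [2 5 12 / 11 7 12 / 1 12 5]. Elementwise product with the kernel and sum: 2·-1 + 5·-1 + 12·1 + 12·1 + 12·-2 + 5·2.

3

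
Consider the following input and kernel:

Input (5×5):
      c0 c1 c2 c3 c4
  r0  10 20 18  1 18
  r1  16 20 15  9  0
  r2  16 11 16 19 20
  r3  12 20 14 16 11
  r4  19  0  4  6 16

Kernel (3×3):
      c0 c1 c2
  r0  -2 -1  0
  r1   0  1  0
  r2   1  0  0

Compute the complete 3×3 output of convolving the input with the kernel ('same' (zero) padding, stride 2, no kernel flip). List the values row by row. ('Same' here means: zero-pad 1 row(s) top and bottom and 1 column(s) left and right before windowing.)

Output[0,0]: The receptive field on the zero-padded input at this output position is [0 0 0 / 0 10 20 / 0 16 20]. Elementwise product with the kernel and sum: 0·-2 + 0·-1 + 10·1 + 0·1.

10 38 27
0 -19 18
7 -50 -27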